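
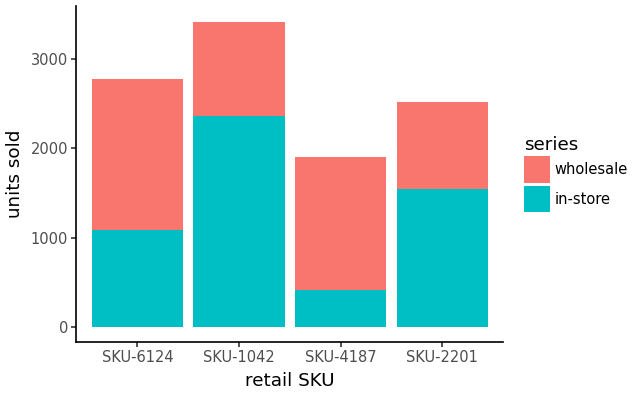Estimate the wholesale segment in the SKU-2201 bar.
≈ 1000

wholesale top ≈ 2500, bottom ≈ 1500; segment ≈ 1000.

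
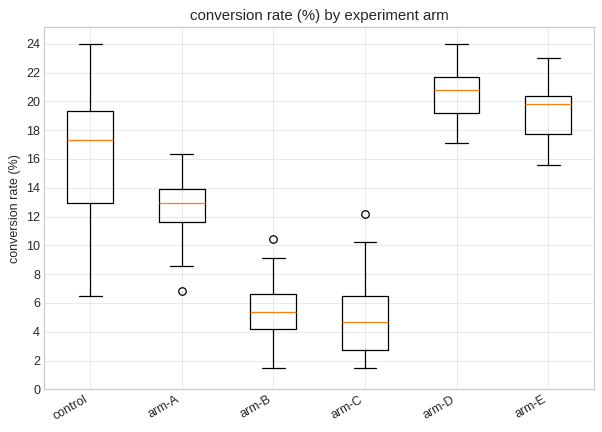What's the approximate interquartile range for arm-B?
≈ 2

Q3 ≈ 6, Q1 ≈ 4; IQR ≈ 2.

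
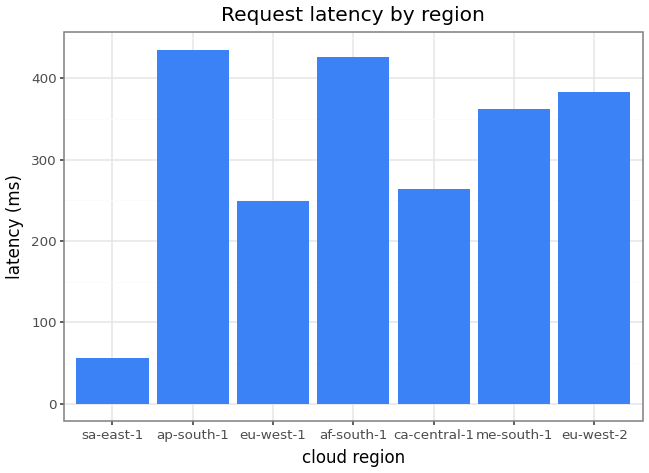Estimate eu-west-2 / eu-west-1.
eu-west-2 ≈ 400, eu-west-1 ≈ 250; 400/250 ≈ 1.6.

≈ 1.6×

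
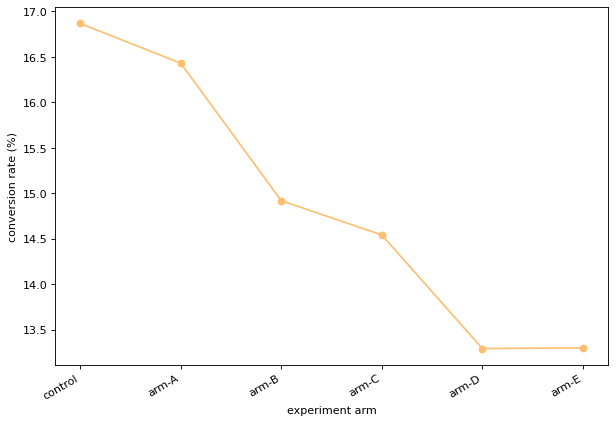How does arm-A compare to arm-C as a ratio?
≈ 1.14×

arm-A ≈ 16.5, arm-C ≈ 14.5; 16.5/14.5 ≈ 1.14.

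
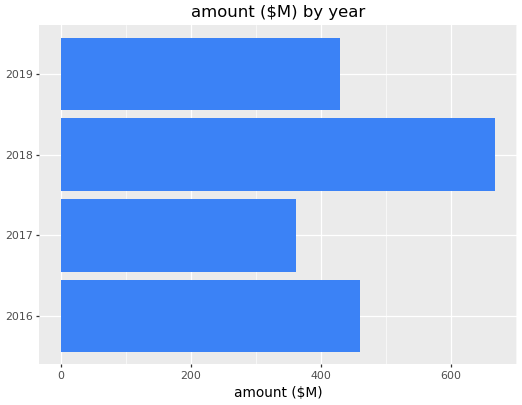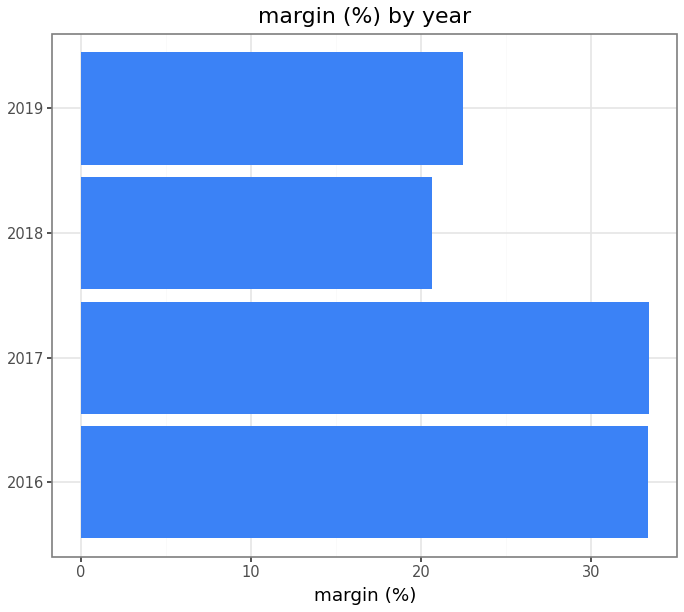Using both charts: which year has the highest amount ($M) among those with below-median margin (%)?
Chart 2 median margin (%) ≈ 30; below-median years: 2018, 2019. Among those, 2018 has the highest amount ($M) (≈ 700).

2018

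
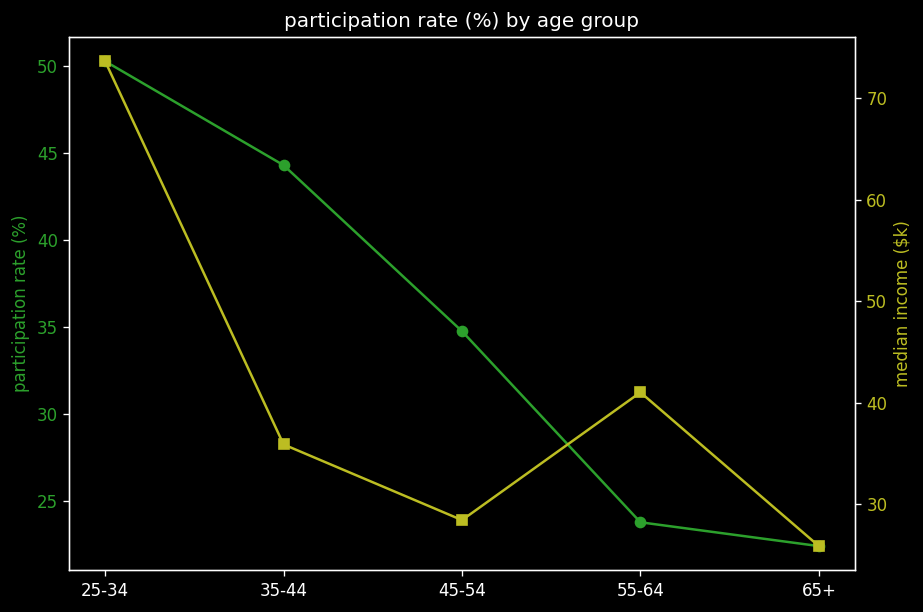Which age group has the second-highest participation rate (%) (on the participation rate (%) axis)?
35-44

Top 3 (on the participation rate (%) axis): 25-34 ≈ 50, 35-44 ≈ 45, 45-54 ≈ 35.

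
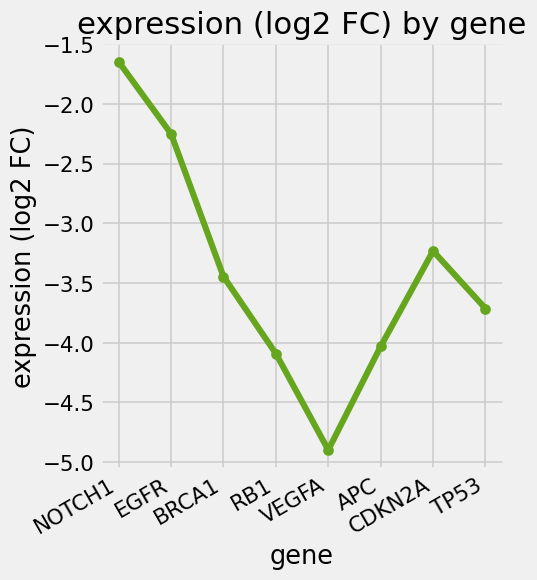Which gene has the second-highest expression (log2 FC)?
Top 3: NOTCH1 ≈ -1.5, EGFR ≈ -2.5, CDKN2A ≈ -3.0.

EGFR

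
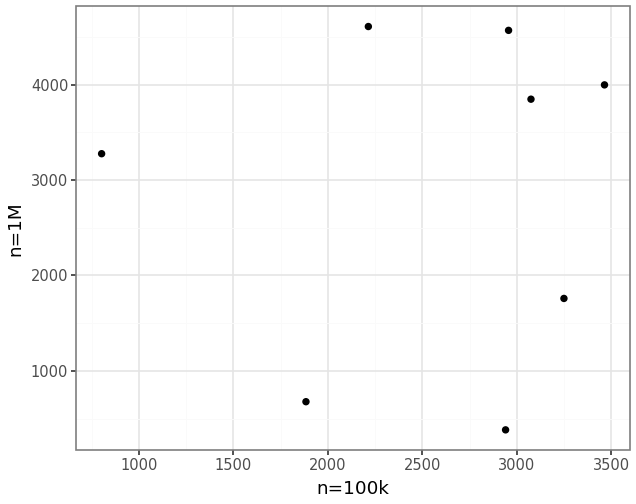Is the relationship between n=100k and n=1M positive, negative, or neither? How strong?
no clear correlation

Points are roughly uncorrelated; weak (|r| ≈ 0.1).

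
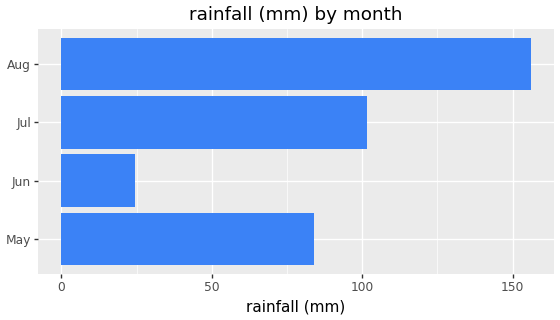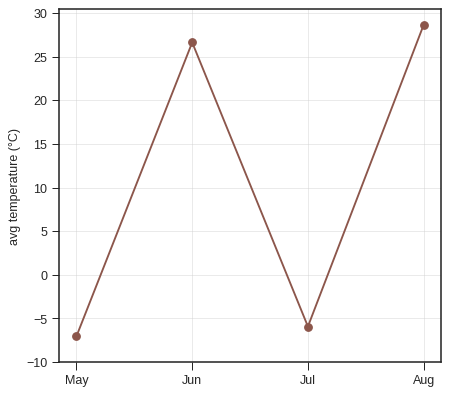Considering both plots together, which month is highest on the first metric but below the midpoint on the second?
Jul

Chart 2 median avg temperature (°C) ≈ 10; below-median months: May, Jul. Among those, Jul has the highest rainfall (mm) (≈ 100).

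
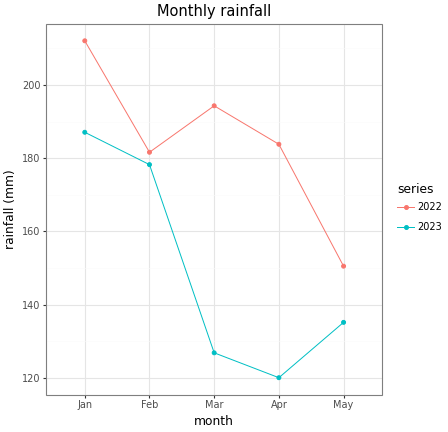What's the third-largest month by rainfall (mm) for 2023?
Top 4 for 2023: Jan ≈ 190, Feb ≈ 180, May ≈ 140, Mar ≈ 130.

May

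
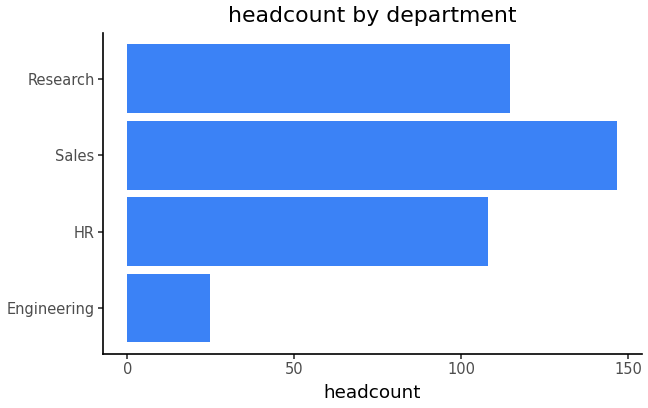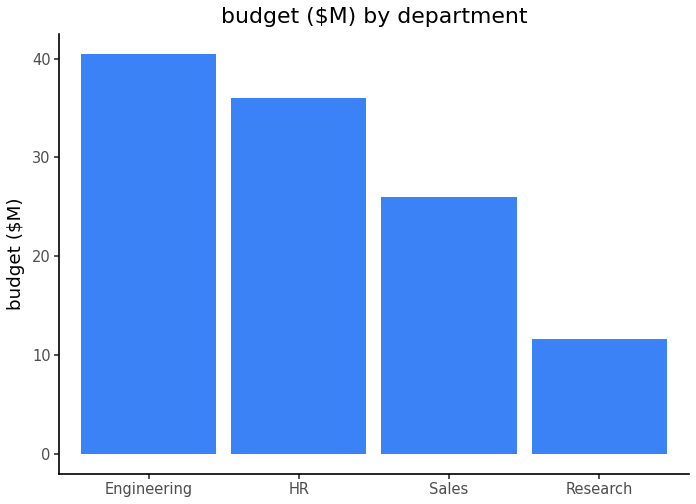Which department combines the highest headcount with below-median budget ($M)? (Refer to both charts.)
Sales

Chart 2 median budget ($M) ≈ 30; below-median departments: Sales, Research. Among those, Sales has the highest headcount (≈ 140).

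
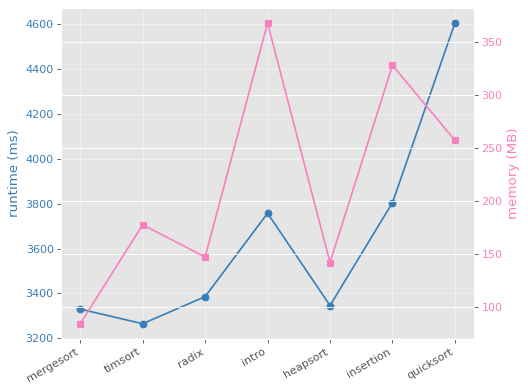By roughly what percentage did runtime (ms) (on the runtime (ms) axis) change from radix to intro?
≈ +11.8%

radix ≈ 3400, intro ≈ 3800; (3800 − 3400) / 3400 ≈ +11.8%.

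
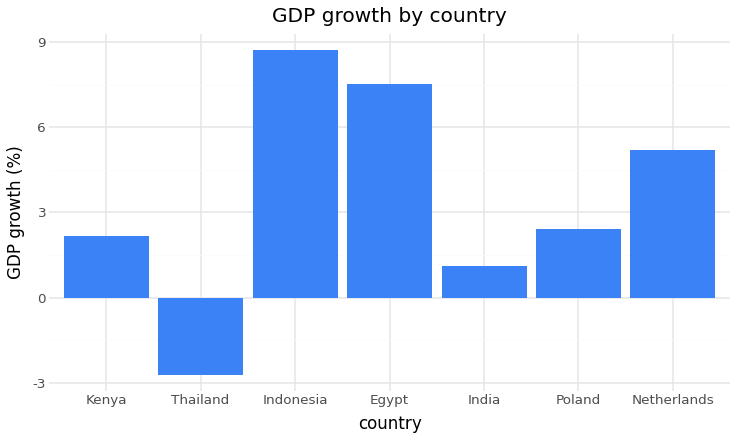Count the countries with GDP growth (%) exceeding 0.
Above 0: Kenya, Indonesia, Egypt, India, Poland, Netherlands.

6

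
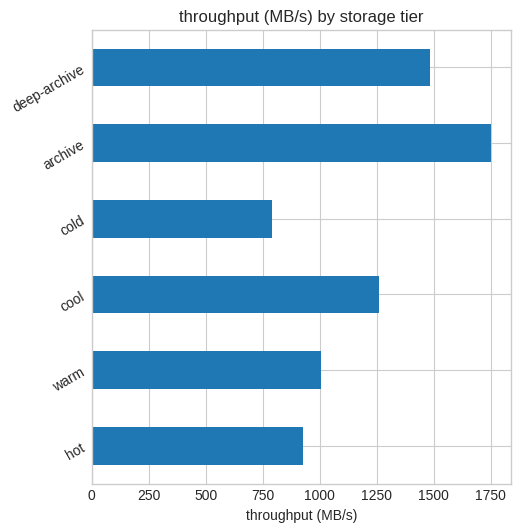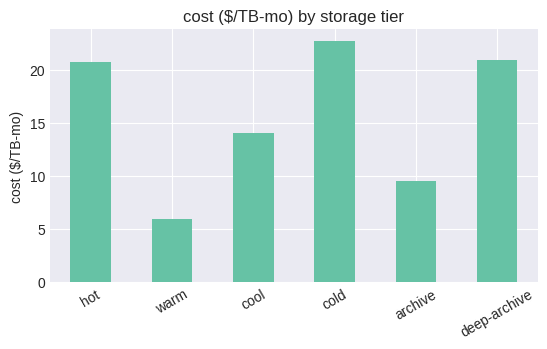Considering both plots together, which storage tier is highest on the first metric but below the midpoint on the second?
Chart 2 median cost ($/TB-mo) ≈ 15; below-median storage tiers: warm, cool, archive. Among those, archive has the highest throughput (MB/s) (≈ 1800).

archive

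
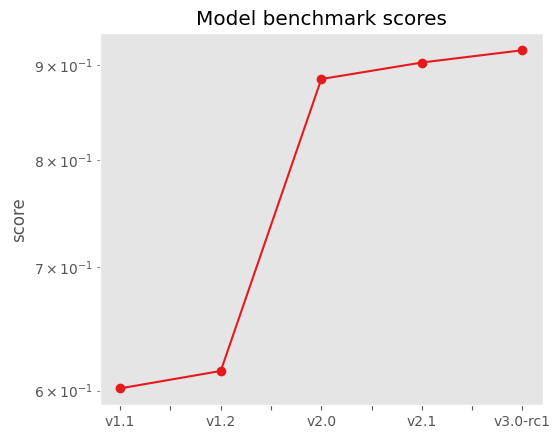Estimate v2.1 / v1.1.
v2.1 ≈ 0.90, v1.1 ≈ 0.60; 0.90/0.60 ≈ 1.5.

≈ 1.5×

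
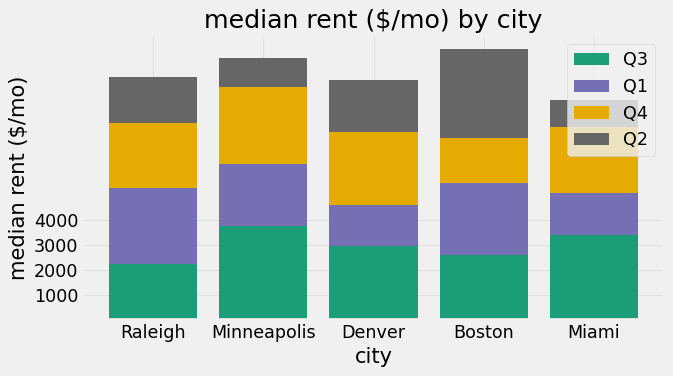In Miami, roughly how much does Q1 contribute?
≈ 2000

Q1 top ≈ 5000, bottom ≈ 3000; segment ≈ 2000.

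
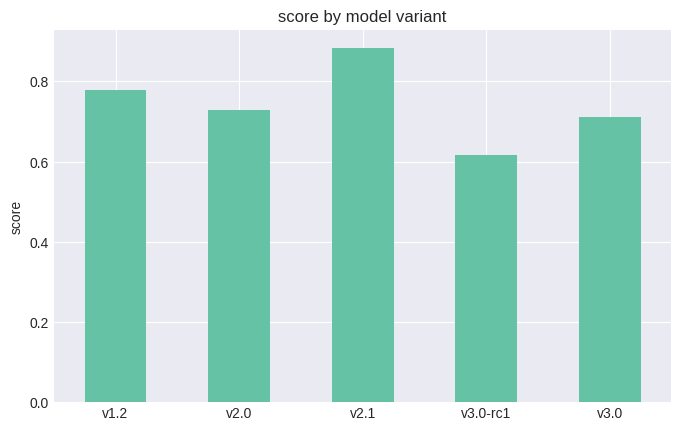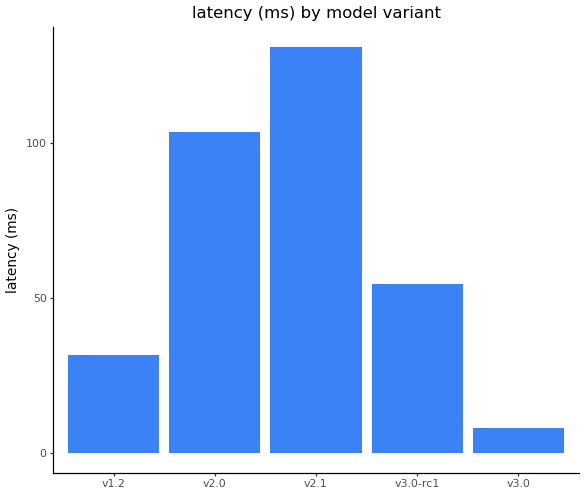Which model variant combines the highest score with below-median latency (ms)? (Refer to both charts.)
v1.2

Chart 2 median latency (ms) ≈ 60; below-median model variants: v1.2, v3.0. Among those, v1.2 has the highest score (≈ 0.8).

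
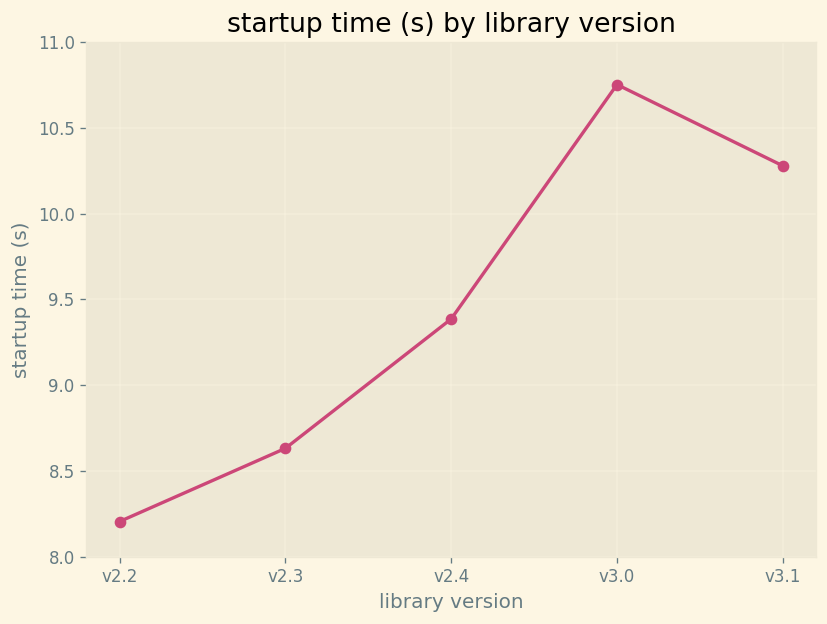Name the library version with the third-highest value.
v2.4

Top 4: v3.0 ≈ 11.0, v3.1 ≈ 10.5, v2.4 ≈ 9.5, v2.3 ≈ 8.5.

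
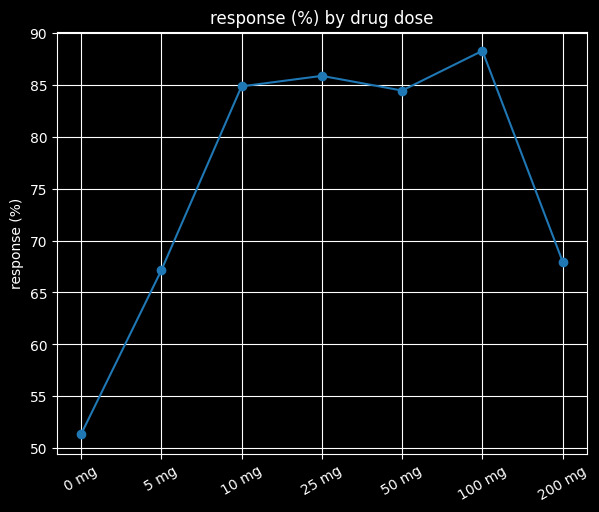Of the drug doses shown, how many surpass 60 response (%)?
Above 60: 5 mg, 10 mg, 25 mg, 50 mg, 100 mg, 200 mg.

6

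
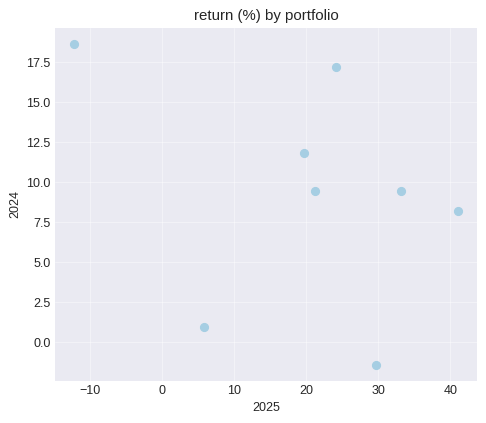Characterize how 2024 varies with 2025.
Points are negatively correlated; weak (|r| ≈ 0.3).

negative, weak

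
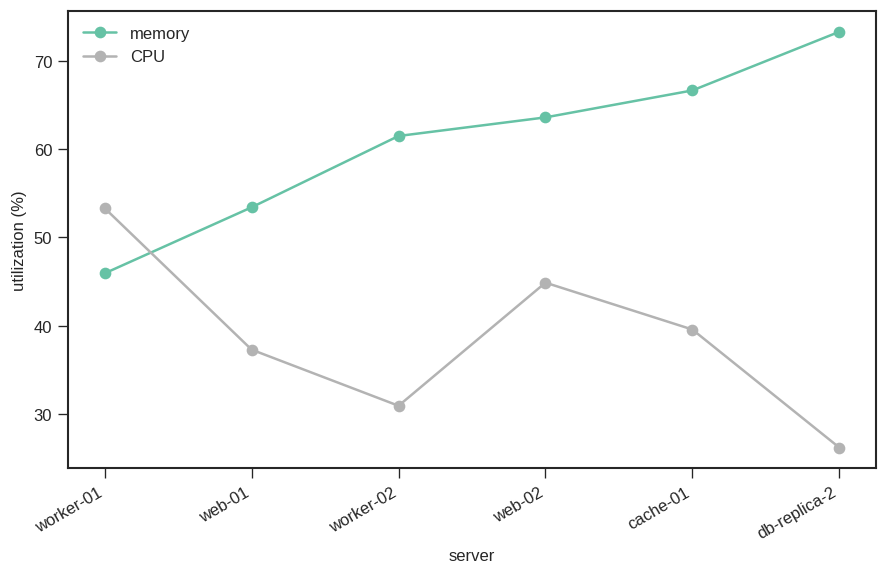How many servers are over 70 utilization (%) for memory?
1

Above 70: db-replica-2.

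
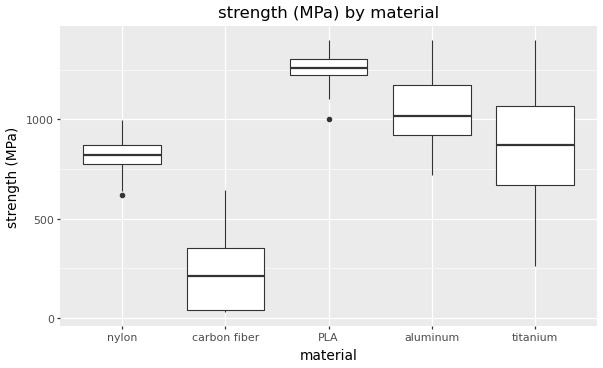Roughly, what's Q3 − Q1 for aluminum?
Q3 ≈ 1200, Q1 ≈ 900; IQR ≈ 300.

≈ 300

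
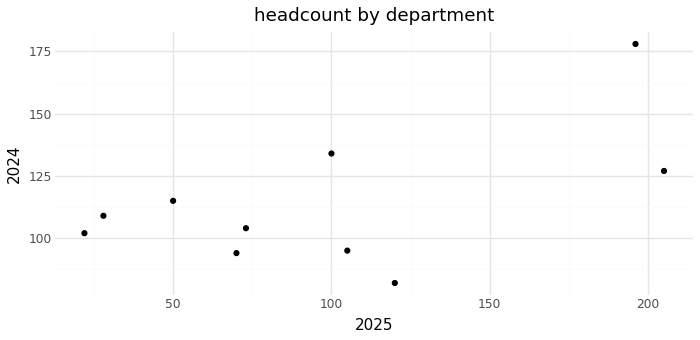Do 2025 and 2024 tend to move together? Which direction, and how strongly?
positive, moderate

Points are positively correlated; moderate (|r| ≈ 0.6).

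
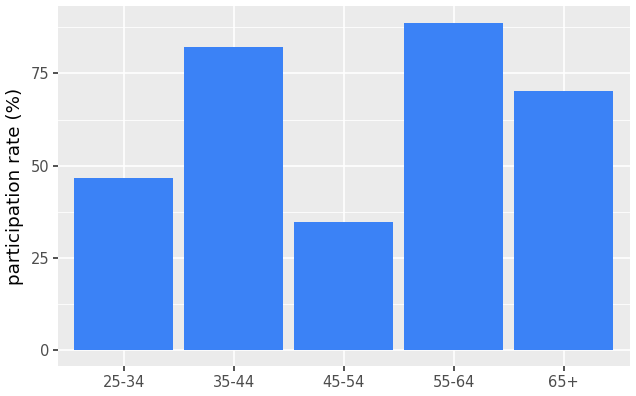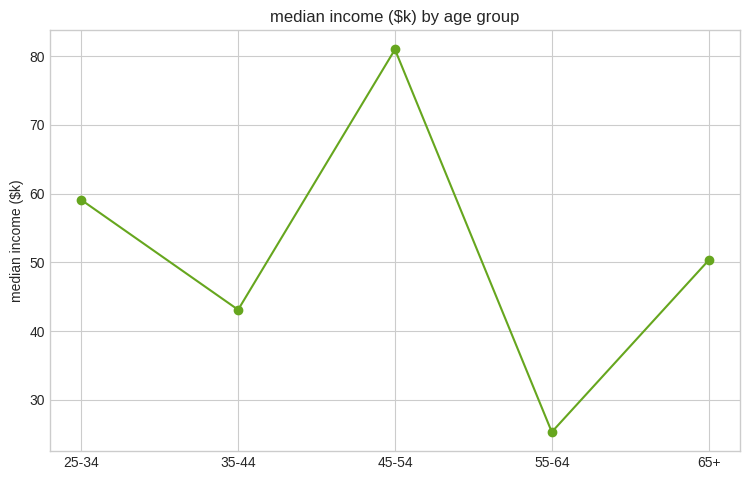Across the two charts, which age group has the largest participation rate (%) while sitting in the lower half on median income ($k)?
Chart 2 median median income ($k) ≈ 50; below-median age groups: 35-44, 55-64. Among those, 55-64 has the highest participation rate (%) (≈ 90).

55-64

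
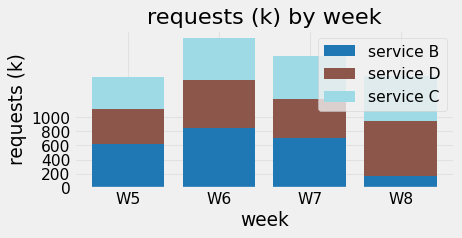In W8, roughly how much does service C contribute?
≈ 600

service C top ≈ 1600, bottom ≈ 1000; segment ≈ 600.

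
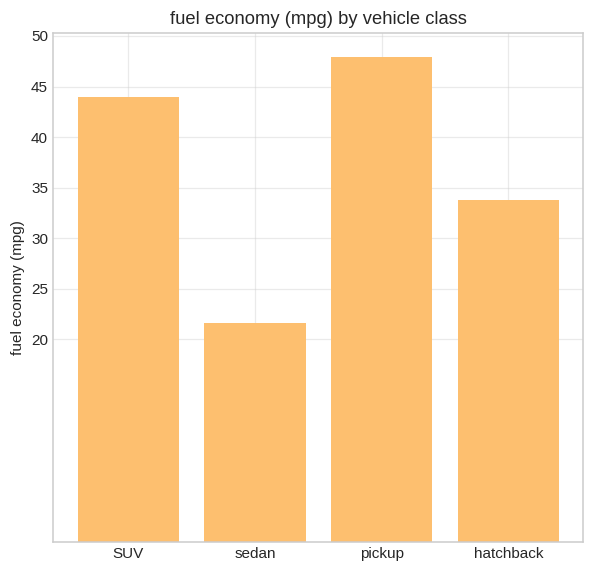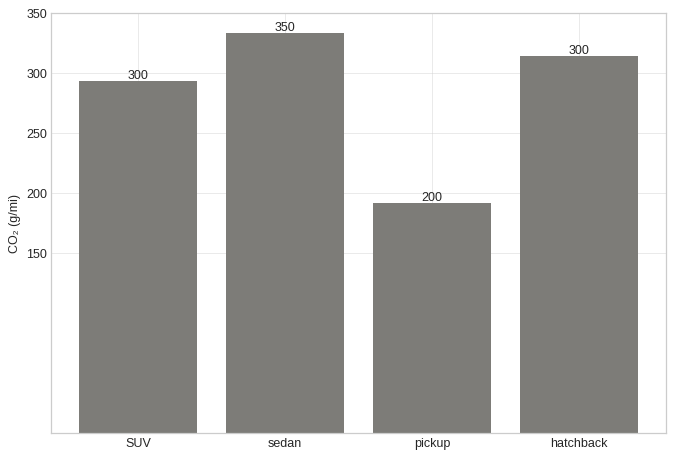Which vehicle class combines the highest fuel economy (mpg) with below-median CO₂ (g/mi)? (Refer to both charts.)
pickup

Chart 2 median CO₂ (g/mi) ≈ 300; below-median vehicle classes: SUV, pickup. Among those, pickup has the highest fuel economy (mpg) (≈ 50).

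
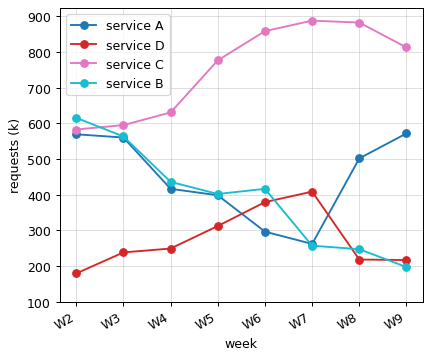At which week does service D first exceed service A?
W5: service D ≈ 300 vs service A ≈ 400 (not yet); W6: service D ≈ 400 vs service A ≈ 300 (first crossover).

W6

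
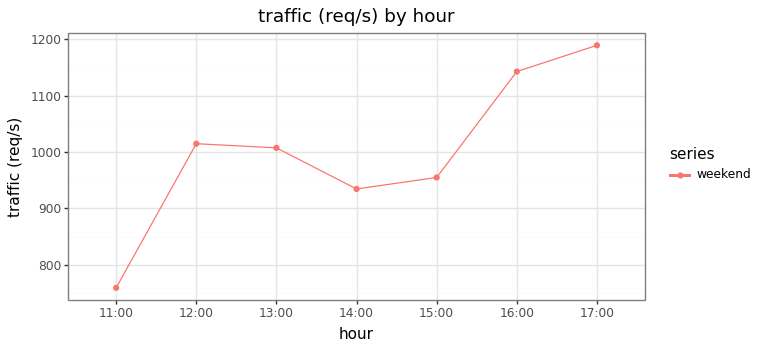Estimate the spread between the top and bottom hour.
Max 17:00 ≈ 1200, min 11:00 ≈ 750; range ≈ 450.

≈ 450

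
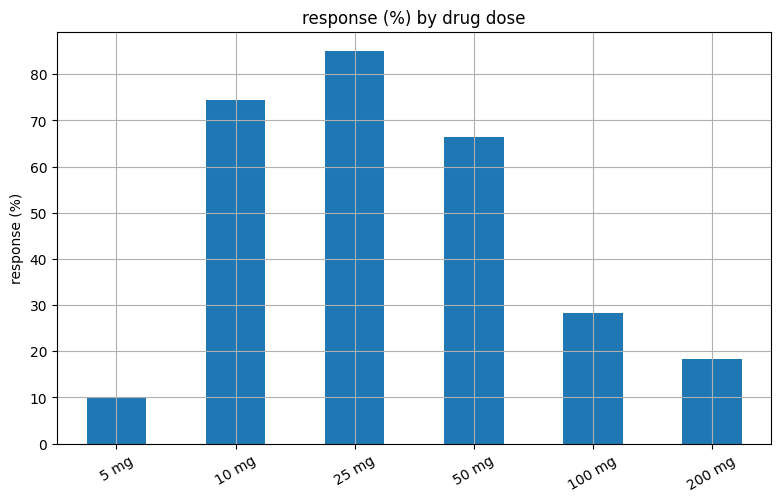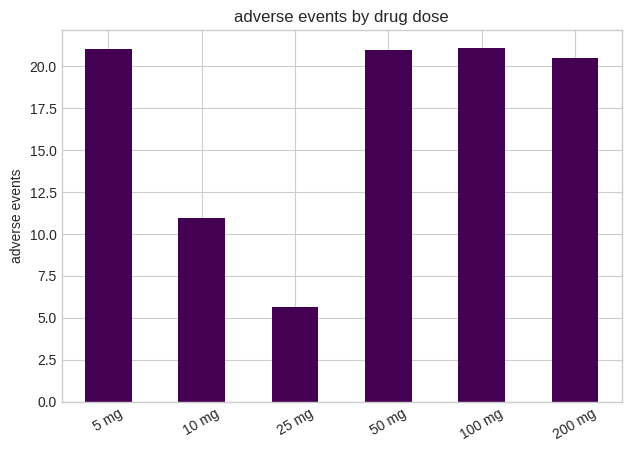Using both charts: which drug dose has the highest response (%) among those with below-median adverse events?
25 mg

Chart 2 median adverse events ≈ 20; below-median drug doses: 10 mg, 25 mg, 200 mg. Among those, 25 mg has the highest response (%) (≈ 80).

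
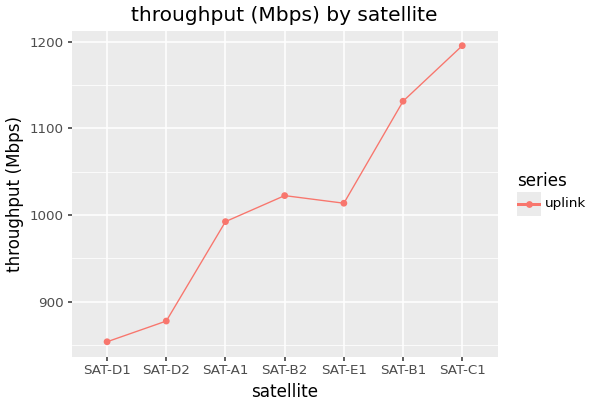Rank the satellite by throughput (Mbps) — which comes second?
SAT-B1

Top 3: SAT-C1 ≈ 1200, SAT-B1 ≈ 1150, SAT-B2 ≈ 1000.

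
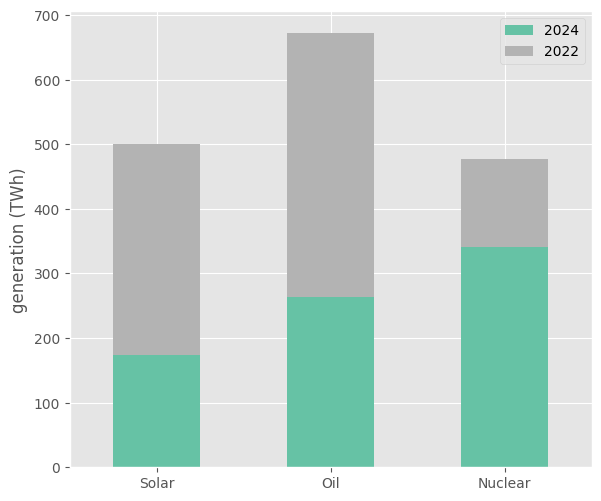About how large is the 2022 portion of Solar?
2022 top ≈ 500, bottom ≈ 200; segment ≈ 300.

≈ 300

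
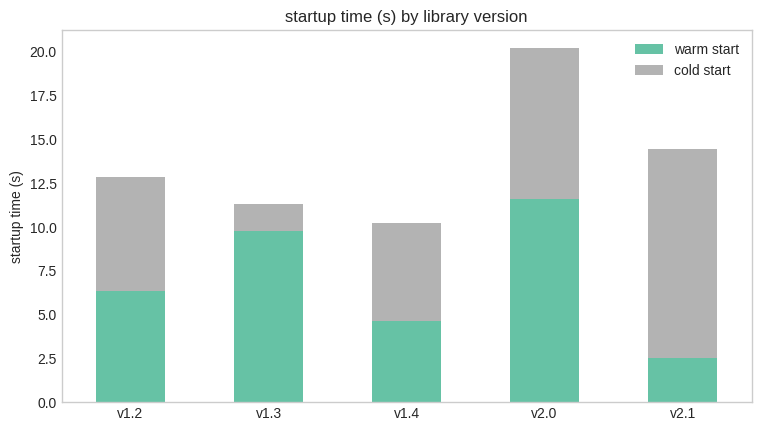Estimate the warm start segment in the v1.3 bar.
warm start top ≈ 10, bottom ≈ 0; segment ≈ 10.

≈ 10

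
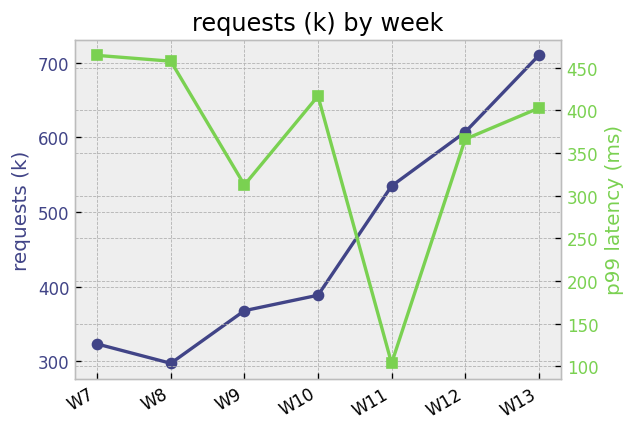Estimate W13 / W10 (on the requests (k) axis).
≈ 1.75×

W13 ≈ 700, W10 ≈ 400; 700/400 ≈ 1.75.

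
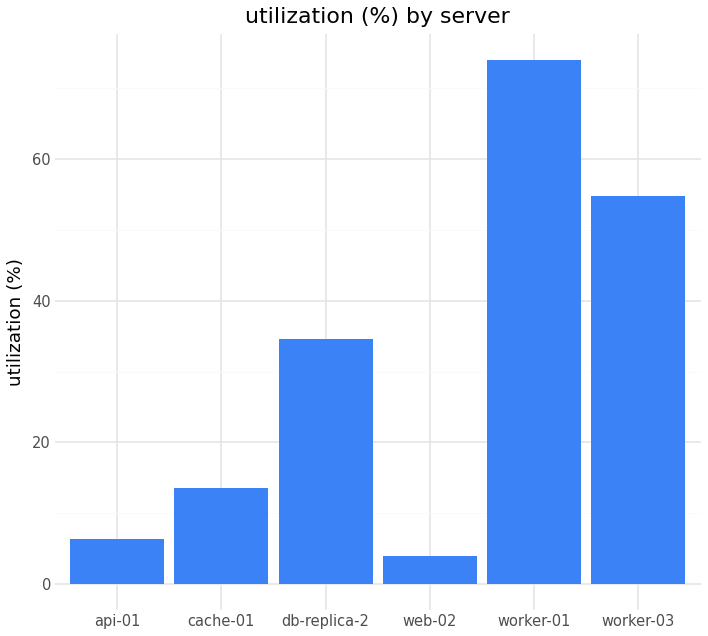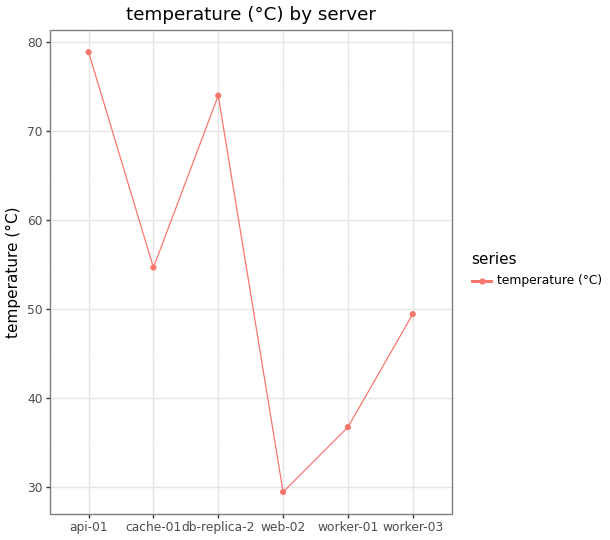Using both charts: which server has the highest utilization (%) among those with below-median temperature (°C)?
worker-01

Chart 2 median temperature (°C) ≈ 50; below-median servers: web-02, worker-01, worker-03. Among those, worker-01 has the highest utilization (%) (≈ 70).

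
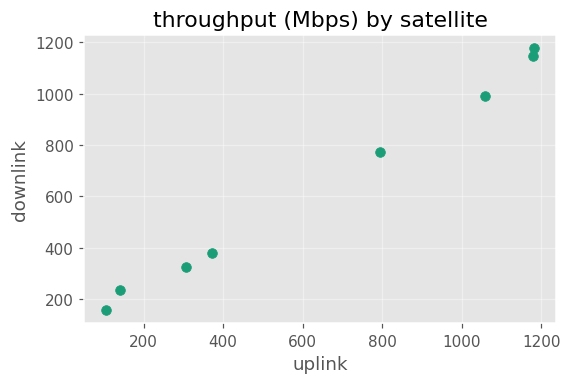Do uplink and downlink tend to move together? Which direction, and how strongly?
Points are positively correlated; strong (|r| ≈ 1.0).

positive, strong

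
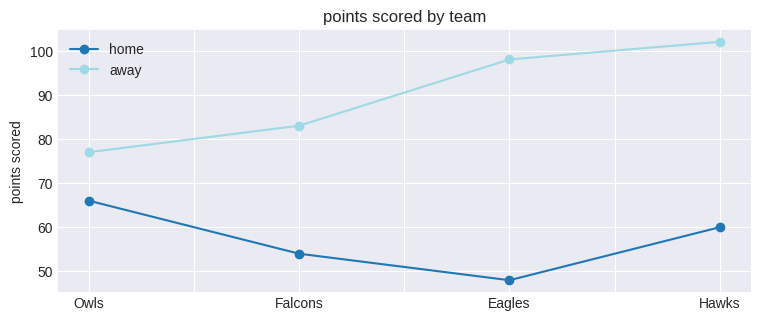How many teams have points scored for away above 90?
2

Above 90: Eagles, Hawks.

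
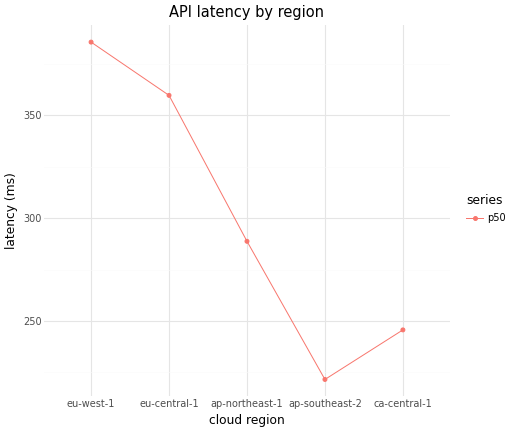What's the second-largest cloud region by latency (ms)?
eu-central-1

Top 3: eu-west-1 ≈ 380, eu-central-1 ≈ 360, ap-northeast-1 ≈ 280.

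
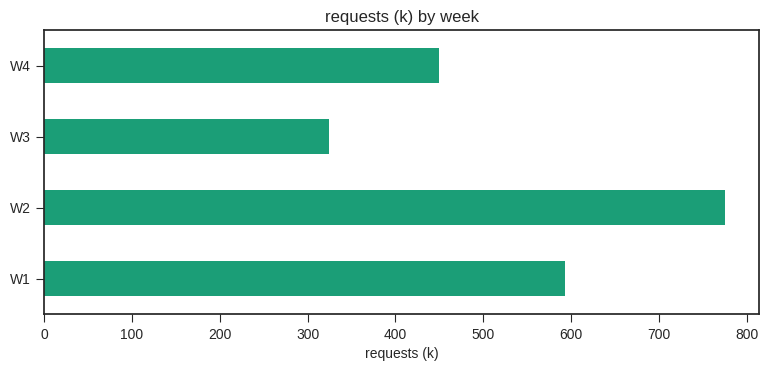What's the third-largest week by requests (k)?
Top 4: W2 ≈ 800, W1 ≈ 600, W4 ≈ 400, W3 ≈ 300.

W4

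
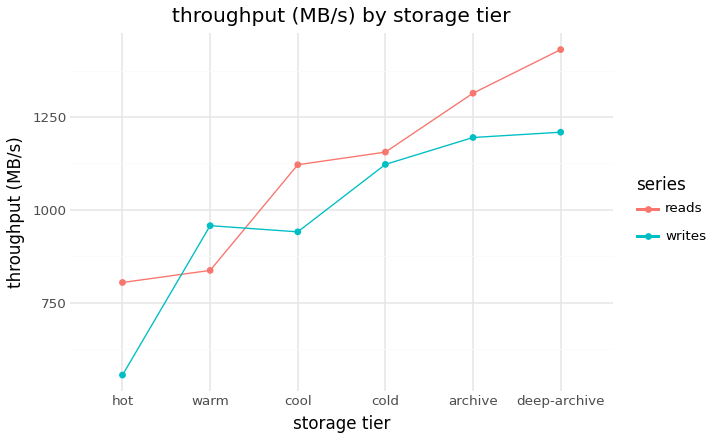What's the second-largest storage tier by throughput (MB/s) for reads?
archive

Top 3 for reads: deep-archive ≈ 1400, archive ≈ 1300, cold ≈ 1200.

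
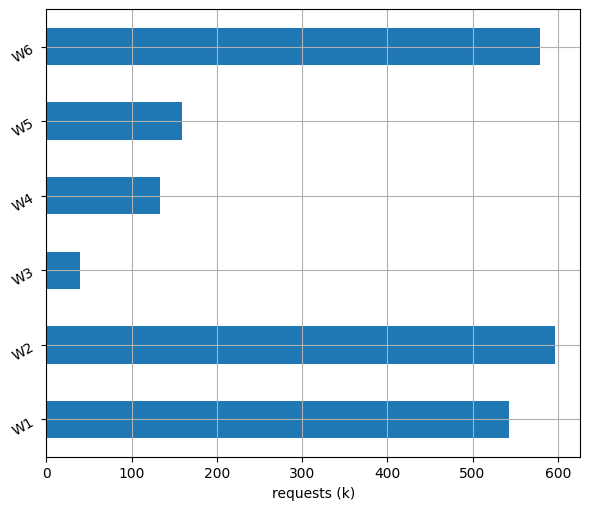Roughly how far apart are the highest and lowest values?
≈ 550

Max W2 ≈ 600, min W3 ≈ 50; range ≈ 550.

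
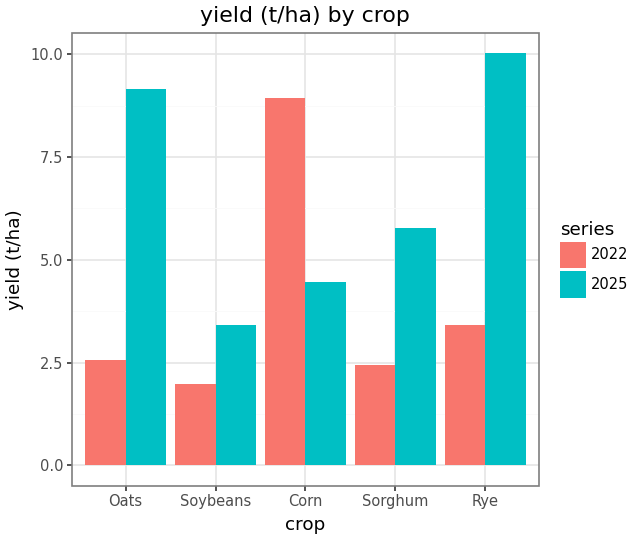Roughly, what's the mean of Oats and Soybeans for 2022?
(3 + 2) / 2 ≈ 2.

≈ 2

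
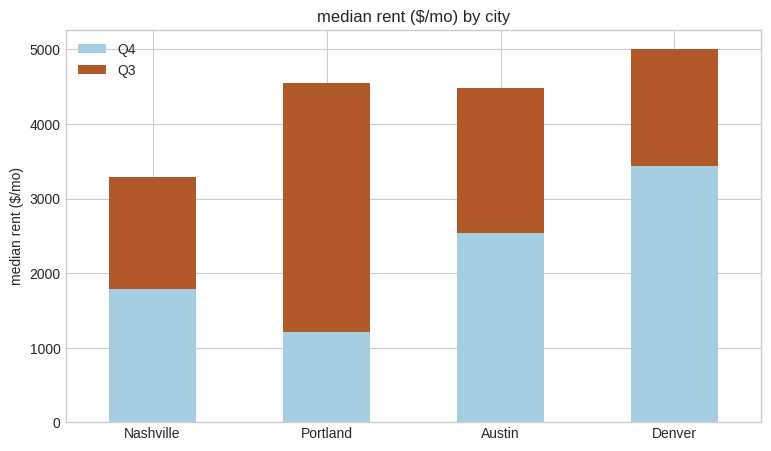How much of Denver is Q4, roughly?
Q4 top ≈ 3500, bottom ≈ 0; segment ≈ 3500.

≈ 3500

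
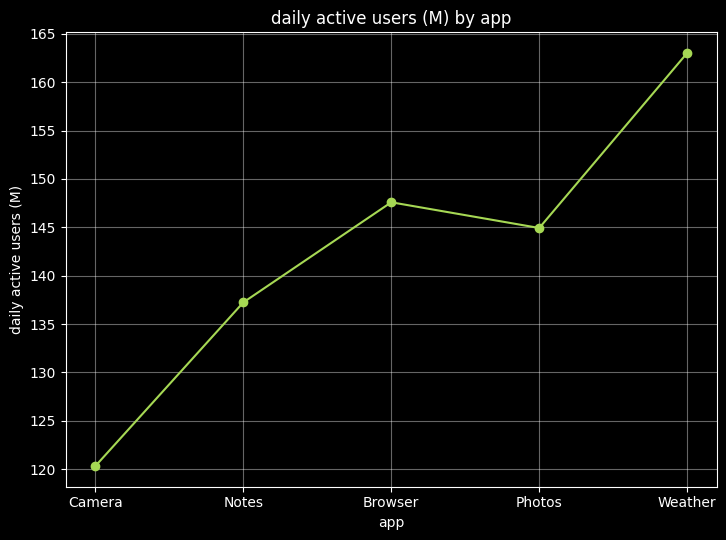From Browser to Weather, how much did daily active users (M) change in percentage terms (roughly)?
Browser ≈ 150, Weather ≈ 165; (165 − 150) / 150 ≈ +10%.

≈ +10%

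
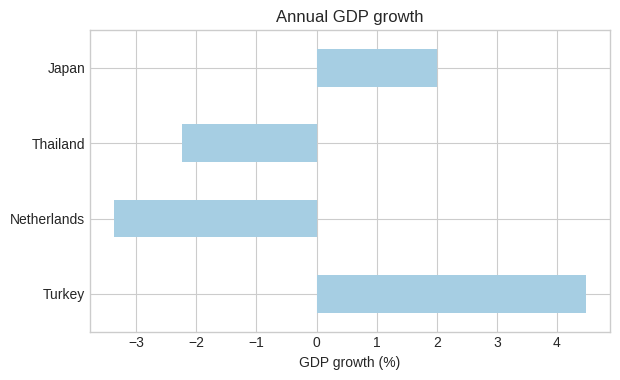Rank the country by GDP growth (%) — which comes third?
Thailand

Top 4: Turkey ≈ 4, Japan ≈ 2, Thailand ≈ -2, Netherlands ≈ -3.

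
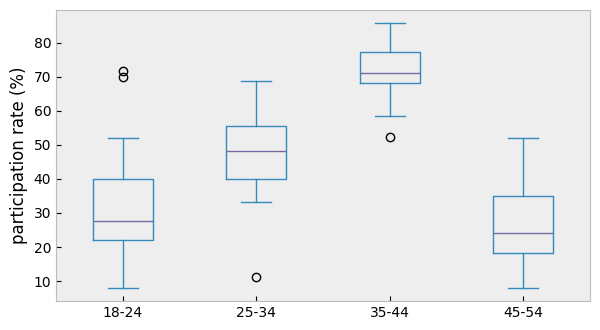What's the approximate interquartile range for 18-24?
≈ 20

Q3 ≈ 40, Q1 ≈ 20; IQR ≈ 20.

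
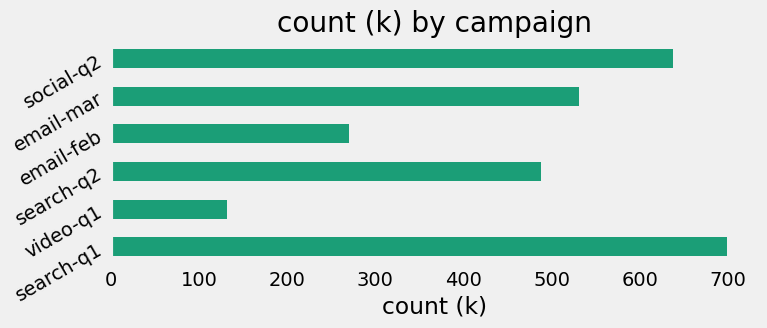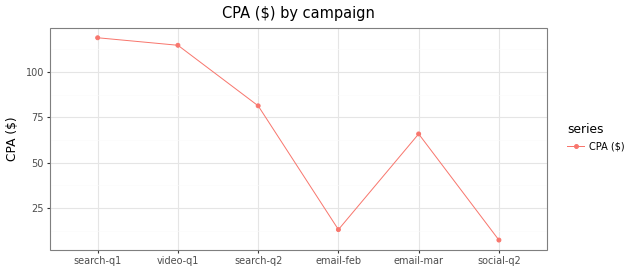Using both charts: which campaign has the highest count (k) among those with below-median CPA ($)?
Chart 2 median CPA ($) ≈ 80; below-median campaigns: email-feb, email-mar, social-q2. Among those, social-q2 has the highest count (k) (≈ 600).

social-q2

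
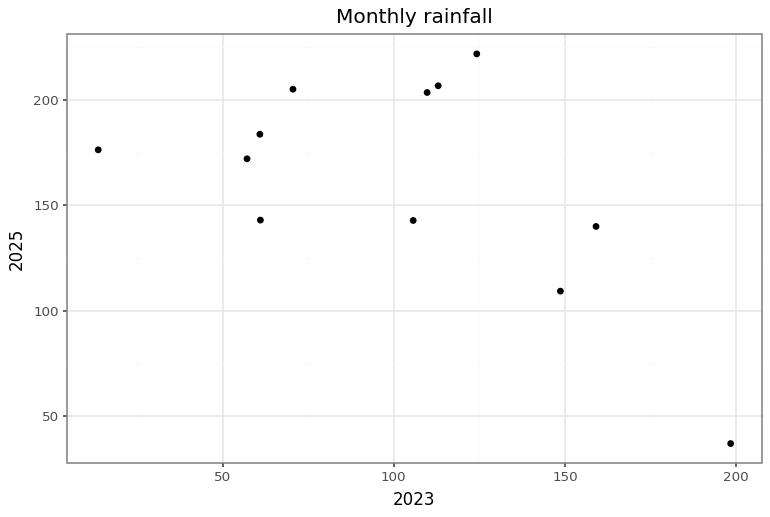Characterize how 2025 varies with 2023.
Points are negatively correlated; moderate (|r| ≈ 0.6).

negative, moderate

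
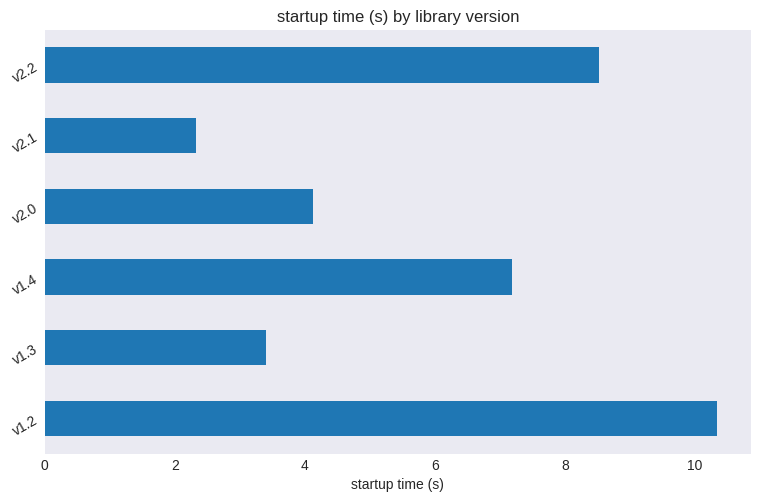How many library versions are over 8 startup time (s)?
2

Above 8: v1.2, v2.2.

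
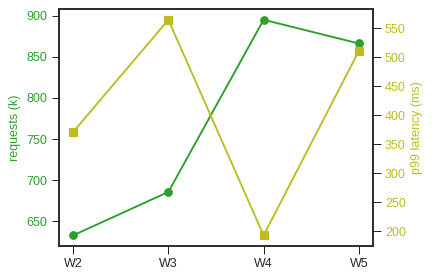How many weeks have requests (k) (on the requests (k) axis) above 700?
2

Above 700: W4, W5.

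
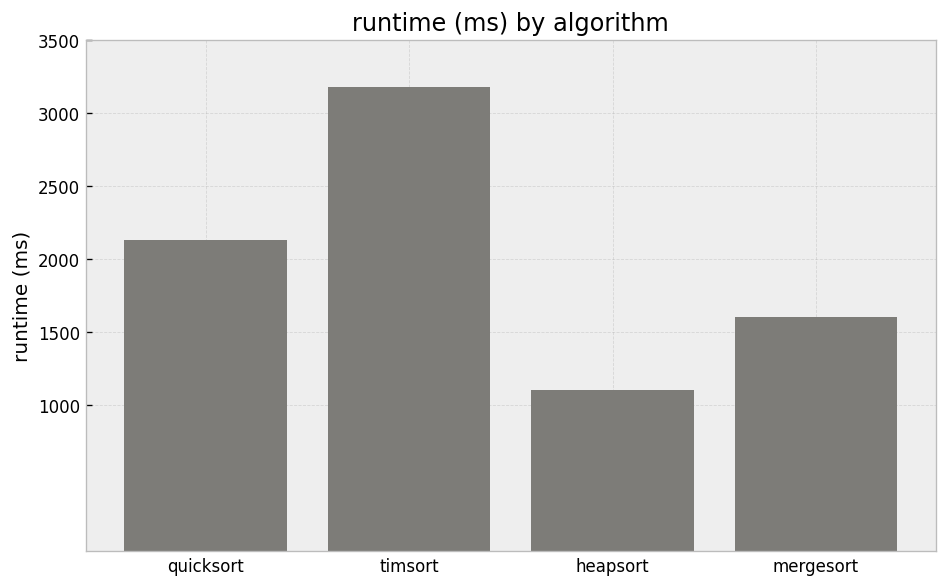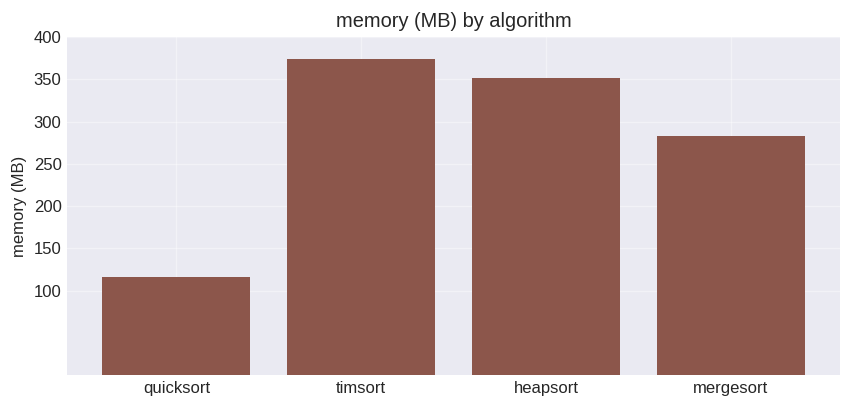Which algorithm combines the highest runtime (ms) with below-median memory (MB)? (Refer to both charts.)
Chart 2 median memory (MB) ≈ 300; below-median algorithms: quicksort, mergesort. Among those, quicksort has the highest runtime (ms) (≈ 2000).

quicksort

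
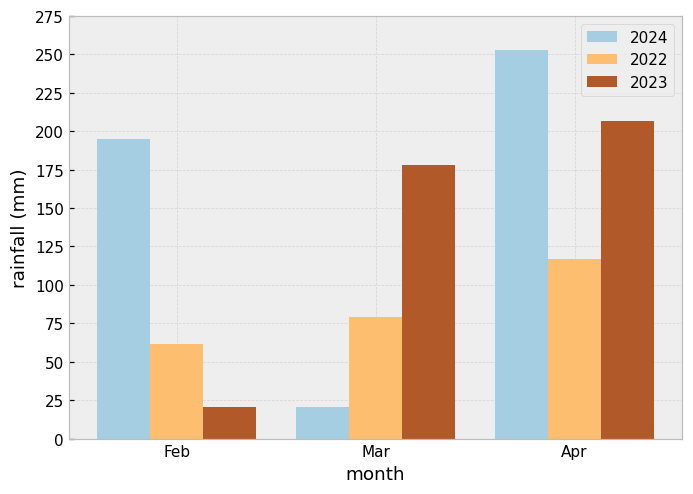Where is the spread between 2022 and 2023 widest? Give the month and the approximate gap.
Mar: 2022 ≈ 75, 2023 ≈ 175 → gap ≈ 100. Next-largest (Apr) is only ≈ 75.

Mar, ≈ 100 mm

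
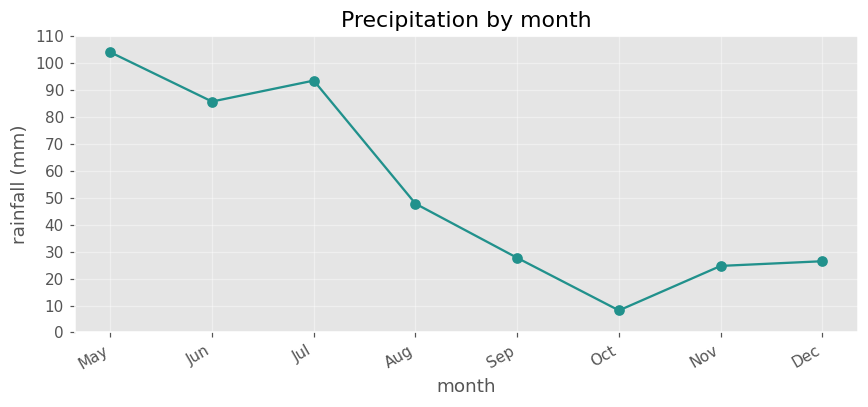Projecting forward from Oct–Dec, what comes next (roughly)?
Last three: 10, 20, 30 → slope ≈ 10/step → next ≈ 40.

≈ 40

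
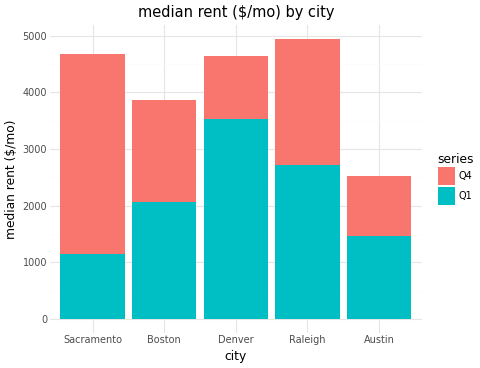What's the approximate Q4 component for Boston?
Q4 top ≈ 4000, bottom ≈ 2000; segment ≈ 2000.

≈ 2000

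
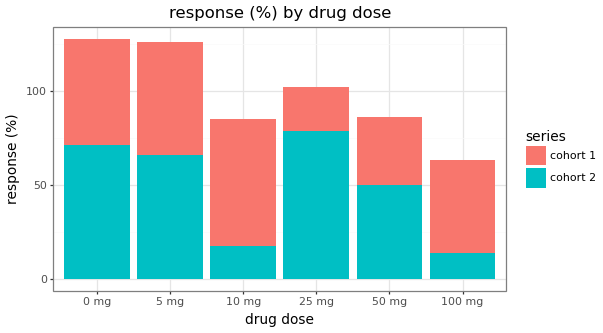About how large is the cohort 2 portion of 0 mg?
cohort 2 top ≈ 80, bottom ≈ 0; segment ≈ 80.

≈ 80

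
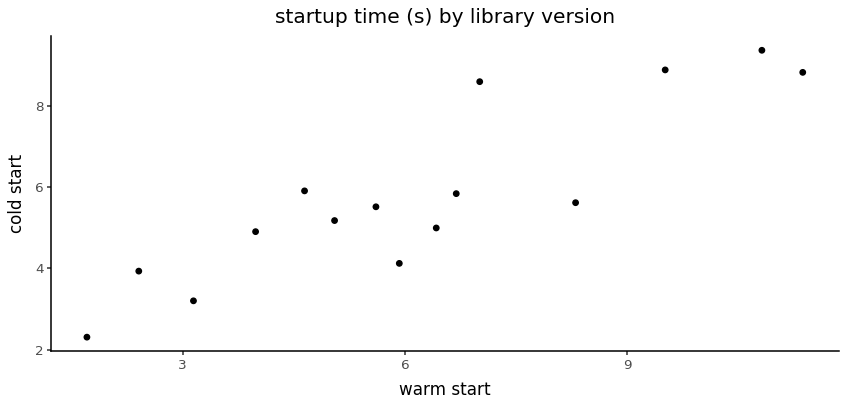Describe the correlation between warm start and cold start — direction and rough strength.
positive, strong

Points are positively correlated; strong (|r| ≈ 0.9).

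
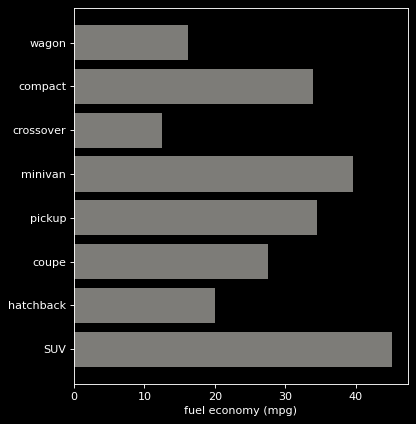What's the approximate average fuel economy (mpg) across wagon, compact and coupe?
(15 + 35 + 30) / 3 ≈ 27.

≈ 27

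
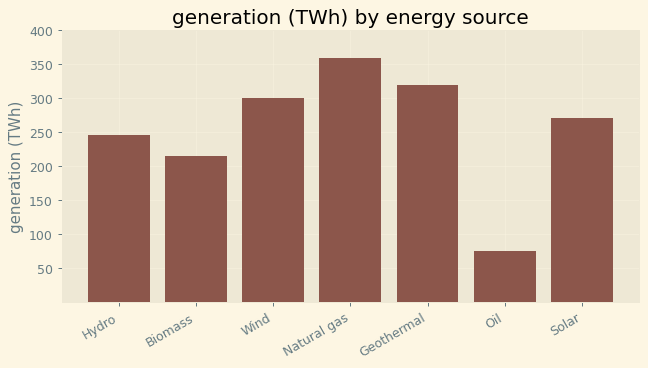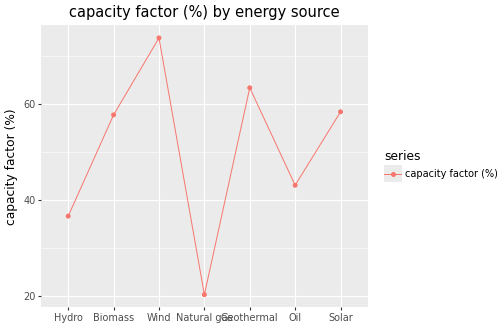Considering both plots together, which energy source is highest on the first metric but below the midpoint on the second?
Chart 2 median capacity factor (%) ≈ 60; below-median energy sources: Hydro, Natural gas, Oil. Among those, Natural gas has the highest generation (TWh) (≈ 350).

Natural gas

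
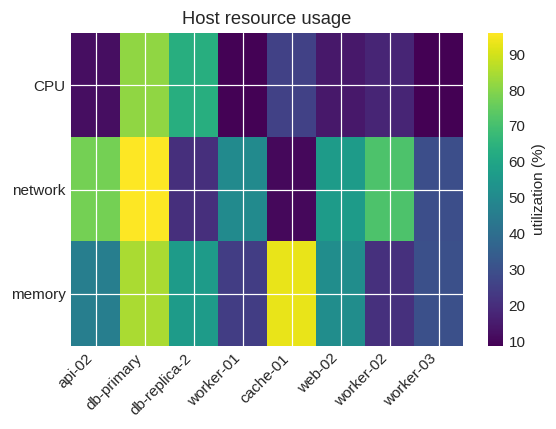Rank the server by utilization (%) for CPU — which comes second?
Top 3 for CPU: db-primary ≈ 80, db-replica-2 ≈ 60, cache-01 ≈ 30.

db-replica-2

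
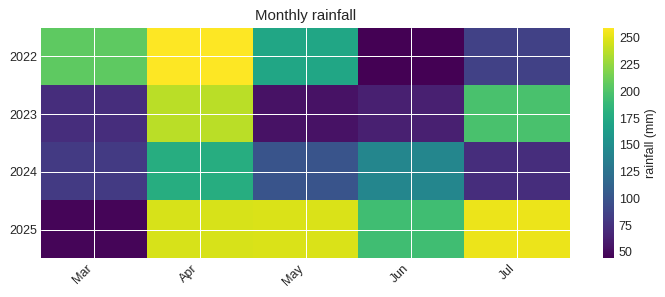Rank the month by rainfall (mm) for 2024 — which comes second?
Jun

Top 3 for 2024: Apr ≈ 180, Jun ≈ 140, May ≈ 100.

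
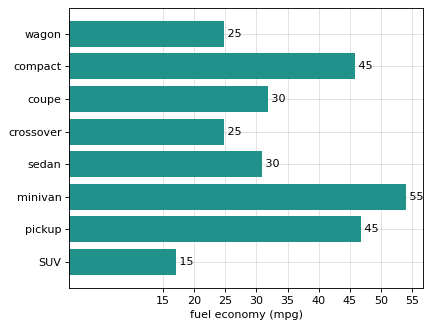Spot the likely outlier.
minivan ≈ 55; the rest sit between ≈ 15 and ≈ 45.

minivan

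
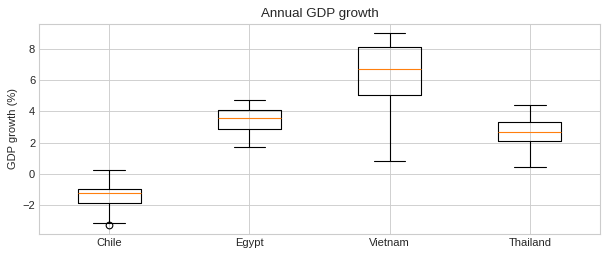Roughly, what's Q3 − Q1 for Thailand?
Q3 ≈ 3, Q1 ≈ 2; IQR ≈ 1.

≈ 1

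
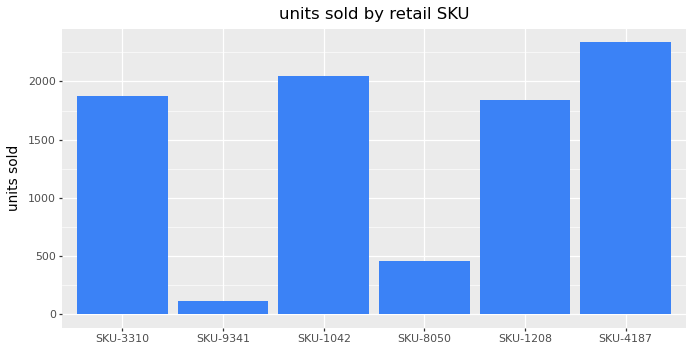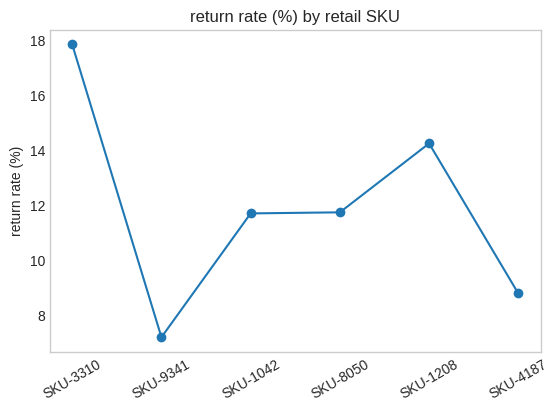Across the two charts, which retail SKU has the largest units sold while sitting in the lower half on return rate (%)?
Chart 2 median return rate (%) ≈ 12; below-median retail SKUs: SKU-9341, SKU-1042, SKU-4187. Among those, SKU-4187 has the highest units sold (≈ 2500).

SKU-4187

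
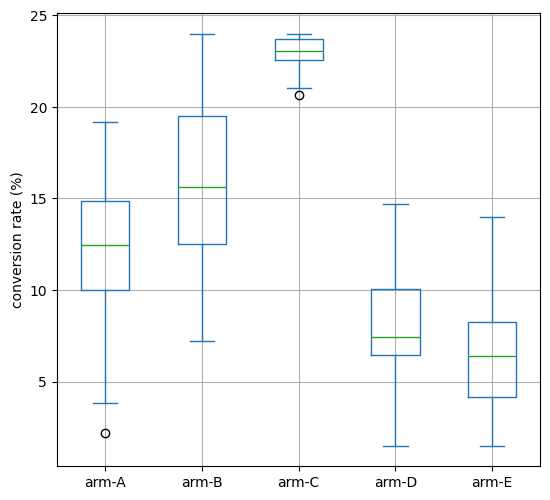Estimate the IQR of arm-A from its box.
≈ 4

Q3 ≈ 14, Q1 ≈ 10; IQR ≈ 4.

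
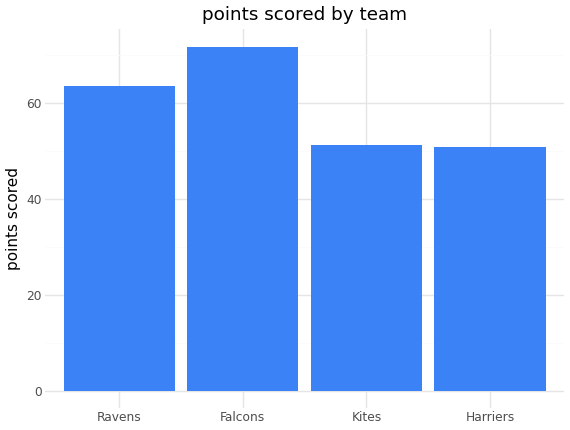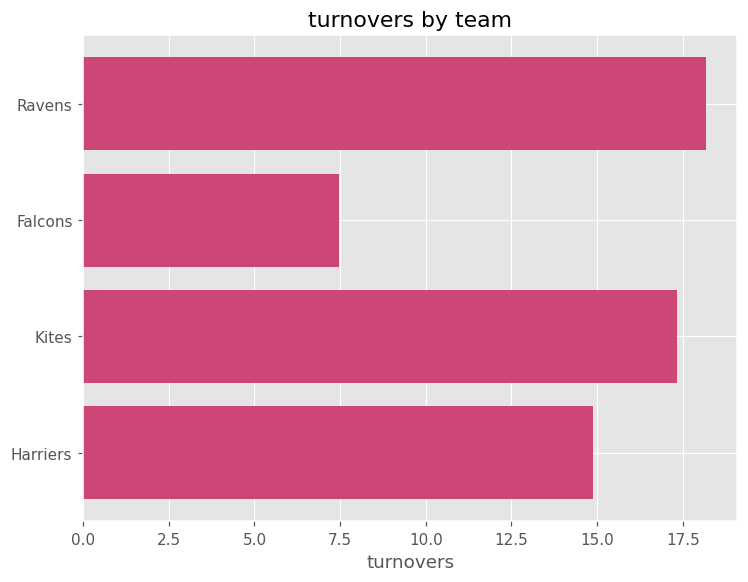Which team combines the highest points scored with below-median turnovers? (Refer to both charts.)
Chart 2 median turnovers ≈ 16; below-median teams: Falcons, Harriers. Among those, Falcons has the highest points scored (≈ 70).

Falcons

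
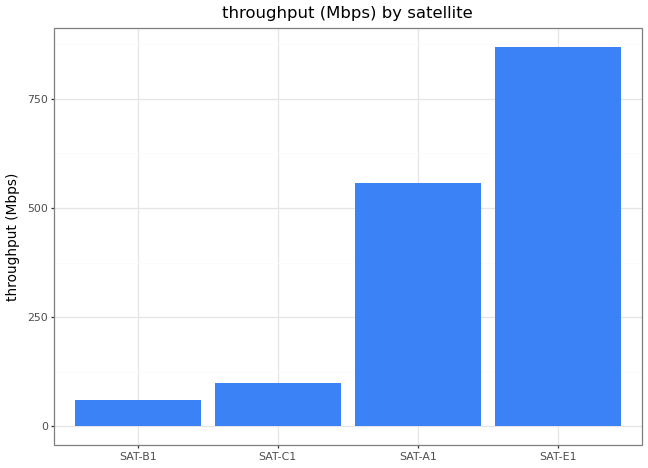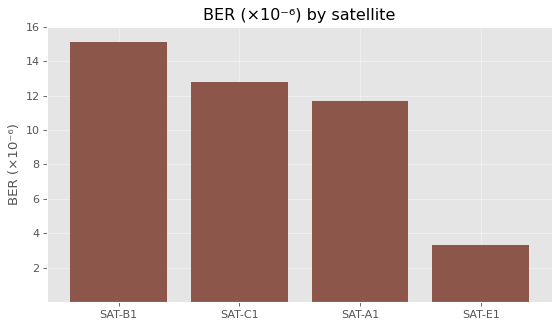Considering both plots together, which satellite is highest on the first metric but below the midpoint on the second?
Chart 2 median BER (×10⁻⁶) ≈ 12; below-median satellites: SAT-A1, SAT-E1. Among those, SAT-E1 has the highest throughput (Mbps) (≈ 900).

SAT-E1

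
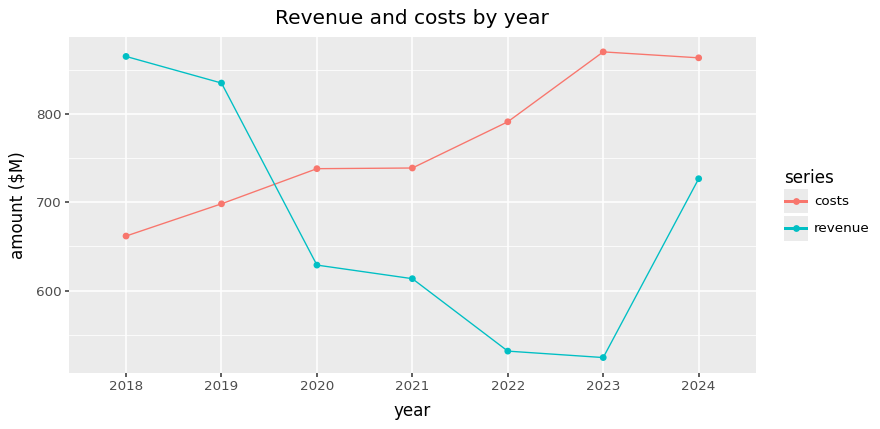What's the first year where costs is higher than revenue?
2020

2019: costs ≈ 700 vs revenue ≈ 850 (not yet); 2020: costs ≈ 750 vs revenue ≈ 650 (first crossover).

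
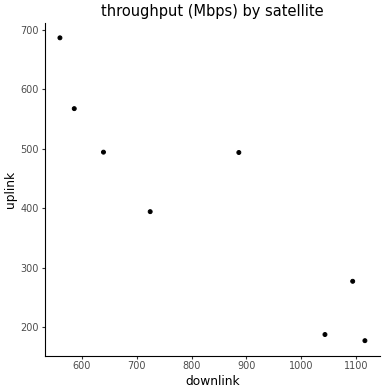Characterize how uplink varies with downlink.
Points are negatively correlated; strong (|r| ≈ 0.9).

negative, strong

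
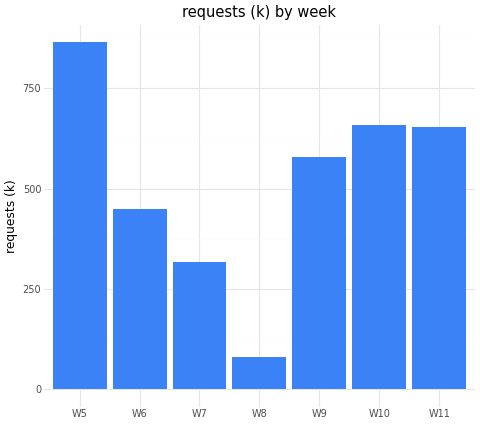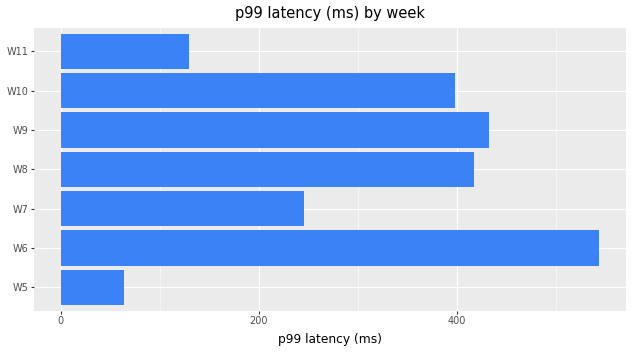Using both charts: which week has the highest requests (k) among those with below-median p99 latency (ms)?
W5

Chart 2 median p99 latency (ms) ≈ 400; below-median weeks: W5, W7, W11. Among those, W5 has the highest requests (k) (≈ 900).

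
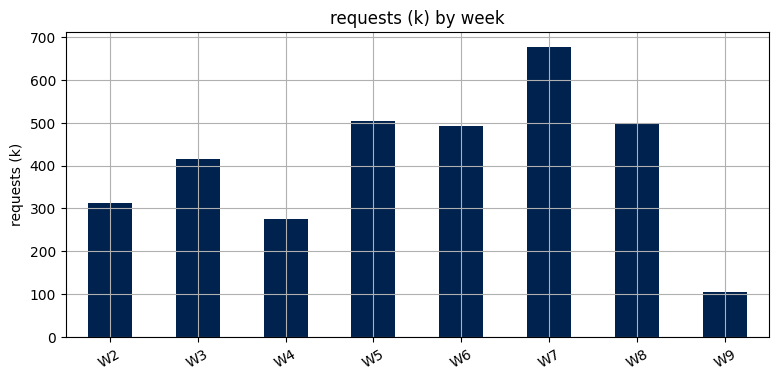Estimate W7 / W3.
≈ 1.75×

W7 ≈ 700, W3 ≈ 400; 700/400 ≈ 1.75.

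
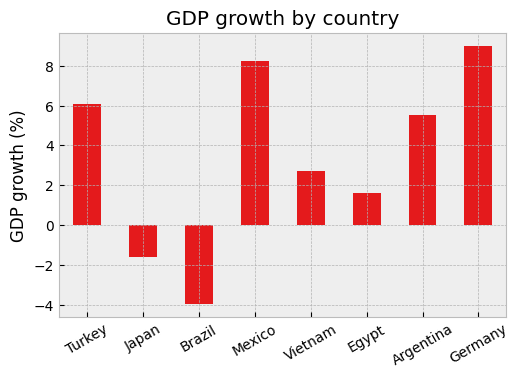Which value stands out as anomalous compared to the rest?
Brazil

Brazil ≈ -4; the rest sit between ≈ -2 and ≈ 8.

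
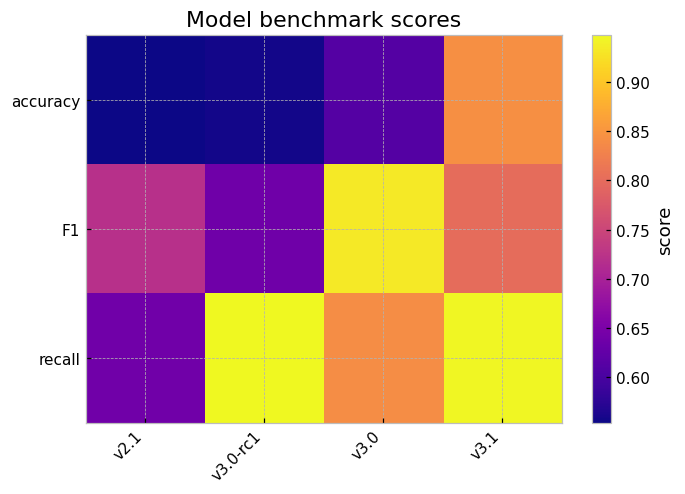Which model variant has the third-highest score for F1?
v2.1

Top 4 for F1: v3.0 ≈ 0.95, v3.1 ≈ 0.80, v2.1 ≈ 0.70, v3.0-rc1 ≈ 0.65.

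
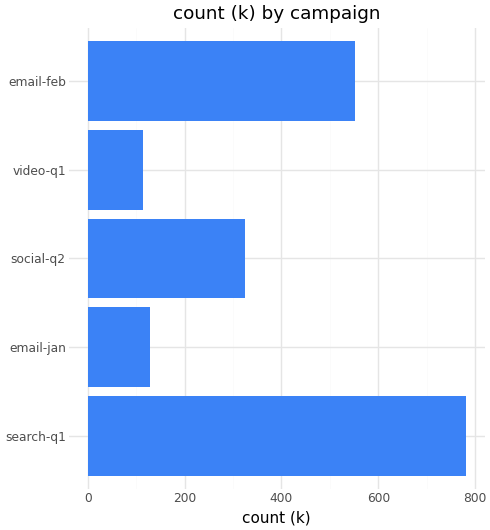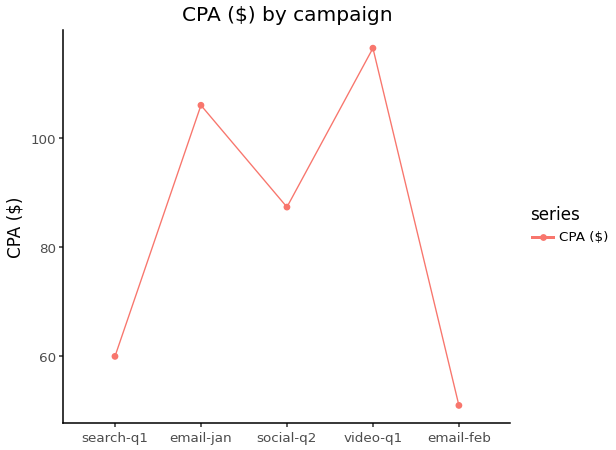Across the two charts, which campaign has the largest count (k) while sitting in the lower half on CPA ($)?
search-q1

Chart 2 median CPA ($) ≈ 80; below-median campaigns: search-q1, email-feb. Among those, search-q1 has the highest count (k) (≈ 800).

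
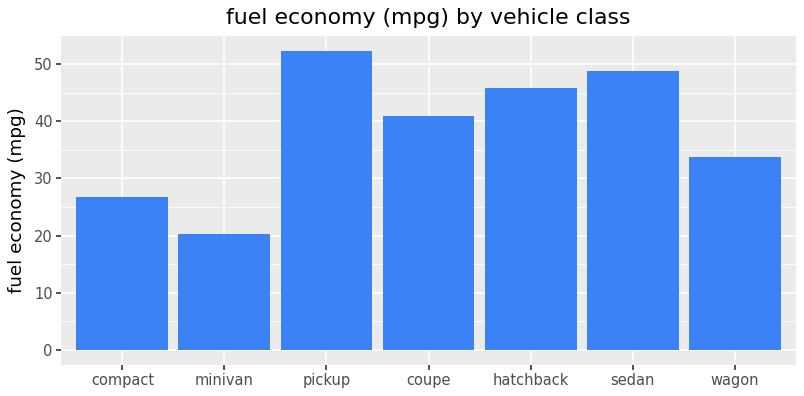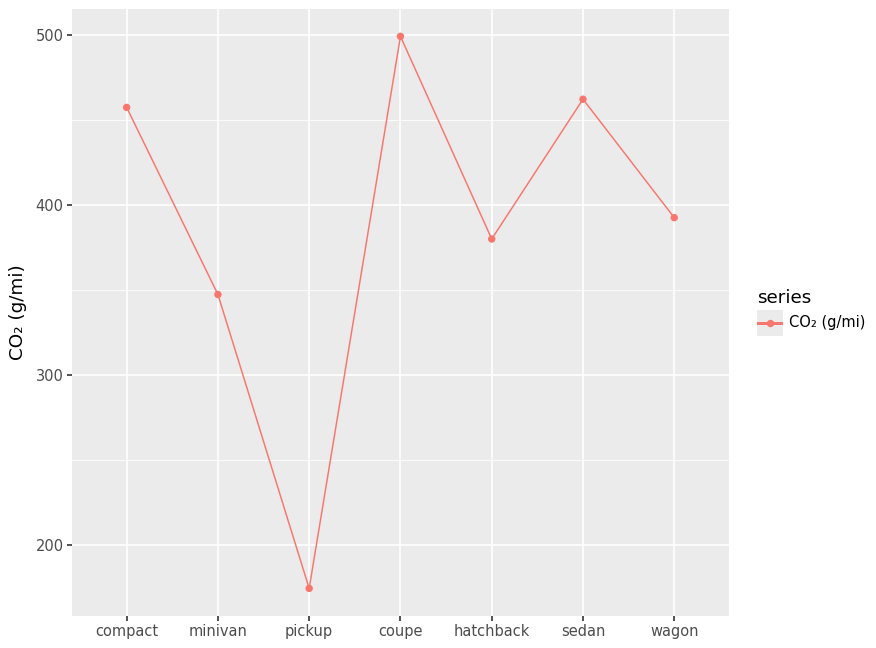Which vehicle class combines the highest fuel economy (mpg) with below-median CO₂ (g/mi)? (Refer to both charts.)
pickup

Chart 2 median CO₂ (g/mi) ≈ 400; below-median vehicle classes: minivan, pickup, hatchback. Among those, pickup has the highest fuel economy (mpg) (≈ 50).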